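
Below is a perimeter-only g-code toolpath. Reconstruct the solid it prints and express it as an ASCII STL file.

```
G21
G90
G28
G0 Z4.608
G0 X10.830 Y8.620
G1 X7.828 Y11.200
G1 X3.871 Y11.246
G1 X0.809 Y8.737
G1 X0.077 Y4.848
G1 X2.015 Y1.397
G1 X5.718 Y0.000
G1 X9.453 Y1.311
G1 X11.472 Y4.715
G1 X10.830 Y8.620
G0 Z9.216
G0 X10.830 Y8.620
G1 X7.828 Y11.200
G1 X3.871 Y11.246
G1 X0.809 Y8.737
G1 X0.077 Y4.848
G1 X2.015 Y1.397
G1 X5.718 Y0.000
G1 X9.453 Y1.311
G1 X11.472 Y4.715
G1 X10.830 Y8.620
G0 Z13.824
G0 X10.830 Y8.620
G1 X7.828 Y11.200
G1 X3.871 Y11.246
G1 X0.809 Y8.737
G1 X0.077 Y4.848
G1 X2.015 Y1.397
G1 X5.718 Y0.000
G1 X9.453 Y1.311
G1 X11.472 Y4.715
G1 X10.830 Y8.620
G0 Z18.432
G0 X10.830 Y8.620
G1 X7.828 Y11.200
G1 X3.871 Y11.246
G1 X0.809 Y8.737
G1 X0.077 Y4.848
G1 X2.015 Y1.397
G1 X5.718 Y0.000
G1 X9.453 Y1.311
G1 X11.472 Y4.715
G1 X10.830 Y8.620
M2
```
solid part
  facet normal 0.0000 0.0000 -1.0000
    outer loop
      vertex 3.871 11.246 0.000
      vertex 7.828 11.200 0.000
      vertex 10.830 8.620 0.000
    endloop
  endfacet
  facet normal 0.0000 0.0000 -1.0000
    outer loop
      vertex 0.809 8.737 0.000
      vertex 3.871 11.246 0.000
      vertex 10.830 8.620 0.000
    endloop
  endfacet
  facet normal 0.0000 0.0000 -1.0000
    outer loop
      vertex 0.077 4.848 0.000
      vertex 0.809 8.737 0.000
      vertex 10.830 8.620 0.000
    endloop
  endfacet
  facet normal 0.0000 0.0000 -1.0000
    outer loop
      vertex 2.015 1.397 0.000
      vertex 0.077 4.848 0.000
      vertex 10.830 8.620 0.000
    endloop
  endfacet
  facet normal 0.0000 0.0000 -1.0000
    outer loop
      vertex 5.718 0.000 0.000
      vertex 2.015 1.397 0.000
      vertex 10.830 8.620 0.000
    endloop
  endfacet
  facet normal 0.0000 0.0000 -1.0000
    outer loop
      vertex 9.453 1.311 0.000
      vertex 5.718 0.000 0.000
      vertex 10.830 8.620 0.000
    endloop
  endfacet
  facet normal 0.0000 0.0000 -1.0000
    outer loop
      vertex 11.472 4.715 0.000
      vertex 9.453 1.311 0.000
      vertex 10.830 8.620 0.000
    endloop
  endfacet
  facet normal 0.0000 0.0000 1.0000
    outer loop
      vertex 10.830 8.620 18.432
      vertex 7.828 11.200 18.432
      vertex 3.871 11.246 18.432
    endloop
  endfacet
  facet normal 0.0000 0.0000 1.0000
    outer loop
      vertex 10.830 8.620 18.432
      vertex 3.871 11.246 18.432
      vertex 0.809 8.737 18.432
    endloop
  endfacet
  facet normal 0.0000 0.0000 1.0000
    outer loop
      vertex 10.830 8.620 18.432
      vertex 0.809 8.737 18.432
      vertex 0.077 4.848 18.432
    endloop
  endfacet
  facet normal 0.0000 0.0000 1.0000
    outer loop
      vertex 10.830 8.620 18.432
      vertex 0.077 4.848 18.432
      vertex 2.015 1.397 18.432
    endloop
  endfacet
  facet normal 0.0000 0.0000 1.0000
    outer loop
      vertex 10.830 8.620 18.432
      vertex 2.015 1.397 18.432
      vertex 5.718 0.000 18.432
    endloop
  endfacet
  facet normal 0.0000 0.0000 1.0000
    outer loop
      vertex 10.830 8.620 18.432
      vertex 5.718 0.000 18.432
      vertex 9.453 1.311 18.432
    endloop
  endfacet
  facet normal 0.0000 0.0000 1.0000
    outer loop
      vertex 10.830 8.620 18.432
      vertex 9.453 1.311 18.432
      vertex 11.472 4.715 18.432
    endloop
  endfacet
  facet normal 0.6518 0.7584 0.0000
    outer loop
      vertex 10.830 8.620 0.000
      vertex 7.828 11.200 0.000
      vertex 7.828 11.200 18.432
    endloop
  endfacet
  facet normal 0.6518 0.7584 0.0000
    outer loop
      vertex 10.830 8.620 0.000
      vertex 7.828 11.200 18.432
      vertex 10.830 8.620 18.432
    endloop
  endfacet
  facet normal 0.0116 0.9999 0.0000
    outer loop
      vertex 7.828 11.200 0.000
      vertex 3.871 11.246 0.000
      vertex 3.871 11.246 18.432
    endloop
  endfacet
  facet normal 0.0116 0.9999 0.0000
    outer loop
      vertex 7.828 11.200 0.000
      vertex 3.871 11.246 18.432
      vertex 7.828 11.200 18.432
    endloop
  endfacet
  facet normal -0.6338 0.7735 0.0000
    outer loop
      vertex 3.871 11.246 0.000
      vertex 0.809 8.737 0.000
      vertex 0.809 8.737 18.432
    endloop
  endfacet
  facet normal -0.6338 0.7735 0.0000
    outer loop
      vertex 3.871 11.246 0.000
      vertex 0.809 8.737 18.432
      vertex 3.871 11.246 18.432
    endloop
  endfacet
  facet normal -0.9827 0.1850 0.0000
    outer loop
      vertex 0.809 8.737 0.000
      vertex 0.077 4.848 0.000
      vertex 0.077 4.848 18.432
    endloop
  endfacet
  facet normal -0.9827 0.1850 0.0000
    outer loop
      vertex 0.809 8.737 0.000
      vertex 0.077 4.848 18.432
      vertex 0.809 8.737 18.432
    endloop
  endfacet
  facet normal -0.8719 -0.4896 0.0000
    outer loop
      vertex 0.077 4.848 0.000
      vertex 2.015 1.397 0.000
      vertex 2.015 1.397 18.432
    endloop
  endfacet
  facet normal -0.8719 -0.4896 0.0000
    outer loop
      vertex 0.077 4.848 0.000
      vertex 2.015 1.397 18.432
      vertex 0.077 4.848 18.432
    endloop
  endfacet
  facet normal -0.3530 -0.9356 0.0000
    outer loop
      vertex 2.015 1.397 0.000
      vertex 5.718 0.000 0.000
      vertex 5.718 0.000 18.432
    endloop
  endfacet
  facet normal -0.3530 -0.9356 0.0000
    outer loop
      vertex 2.015 1.397 0.000
      vertex 5.718 0.000 18.432
      vertex 2.015 1.397 18.432
    endloop
  endfacet
  facet normal 0.3312 -0.9436 0.0000
    outer loop
      vertex 5.718 0.000 0.000
      vertex 9.453 1.311 0.000
      vertex 9.453 1.311 18.432
    endloop
  endfacet
  facet normal 0.3312 -0.9436 0.0000
    outer loop
      vertex 5.718 0.000 0.000
      vertex 9.453 1.311 18.432
      vertex 5.718 0.000 18.432
    endloop
  endfacet
  facet normal 0.8601 -0.5101 0.0000
    outer loop
      vertex 9.453 1.311 0.000
      vertex 11.472 4.715 0.000
      vertex 11.472 4.715 18.432
    endloop
  endfacet
  facet normal 0.8601 -0.5101 0.0000
    outer loop
      vertex 9.453 1.311 0.000
      vertex 11.472 4.715 18.432
      vertex 9.453 1.311 18.432
    endloop
  endfacet
  facet normal 0.9868 0.1622 0.0000
    outer loop
      vertex 11.472 4.715 0.000
      vertex 10.830 8.620 0.000
      vertex 10.830 8.620 18.432
    endloop
  endfacet
  facet normal 0.9868 0.1622 0.0000
    outer loop
      vertex 11.472 4.715 0.000
      vertex 10.830 8.620 18.432
      vertex 11.472 4.715 18.432
    endloop
  endfacet
endsolid part

The G0 Z moves step by Δz≈4.608 mm. Every layer's G1 loop is the same polygon, so the solid is a straight extrusion of it from z=0 to z≈18.4. Closing with flat bottom and top caps and triangulating gives 32 facets — a regular 9-sided prism (a cylinder approximated with 9 flat sides), circumscribed radius ≈ 5.79 mm, height ≈ 18.4 mm.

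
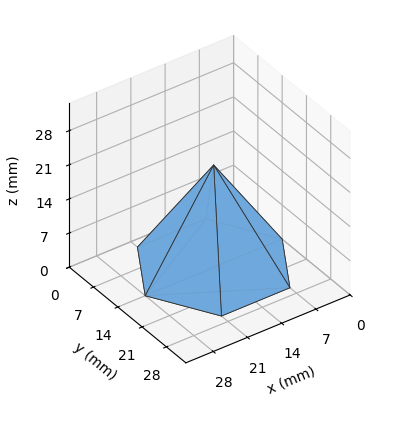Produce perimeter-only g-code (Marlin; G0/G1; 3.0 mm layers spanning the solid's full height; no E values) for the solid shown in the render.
Reading the render: the shape is a regular 6-sided pyramid, base circumscribed radius ≈ 14 mm, apex at z ≈ 21 mm (dimensions read to the nearest mm from the axis ticks). For the g-code, the solid's height is divided into equal slices at the stated Δz and each level perimeter traced with G1 moves after a G0 lift.

; perimeter-only toolpath
G21 ; units = mm
G90 ; absolute positioning
G28 ; home
; layer 1
G0 Z3.0
G0 X26.0 Y14.0
G1 X20.0 Y24.4
G1 X8.0 Y24.4
G1 X2.0 Y14.0
G1 X8.0 Y3.6
G1 X20.0 Y3.6
G1 X26.0 Y14.0
; layer 2
G0 Z6.0
G0 X24.0 Y14.0
G1 X19.0 Y22.6
G1 X9.0 Y22.6
G1 X4.0 Y14.0
G1 X9.0 Y5.4
G1 X19.0 Y5.4
G1 X24.0 Y14.0
; layer 3
G0 Z9.0
G0 X22.0 Y14.0
G1 X18.0 Y20.9
G1 X10.0 Y20.9
G1 X6.0 Y14.0
G1 X10.0 Y7.1
G1 X18.0 Y7.1
G1 X22.0 Y14.0
; layer 4
G0 Z12.0
G0 X20.0 Y14.0
G1 X17.0 Y19.2
G1 X11.0 Y19.2
G1 X8.0 Y14.0
G1 X11.0 Y8.8
G1 X17.0 Y8.8
G1 X20.0 Y14.0
; layer 5
G0 Z15.0
G0 X18.0 Y14.0
G1 X16.0 Y17.5
G1 X12.0 Y17.5
G1 X10.0 Y14.0
G1 X12.0 Y10.5
G1 X16.0 Y10.5
G1 X18.0 Y14.0
; layer 6
G0 Z18.0
G0 X16.0 Y14.0
G1 X15.0 Y15.7
G1 X13.0 Y15.7
G1 X12.0 Y14.0
G1 X13.0 Y12.3
G1 X15.0 Y12.3
G1 X16.0 Y14.0
M2 ; end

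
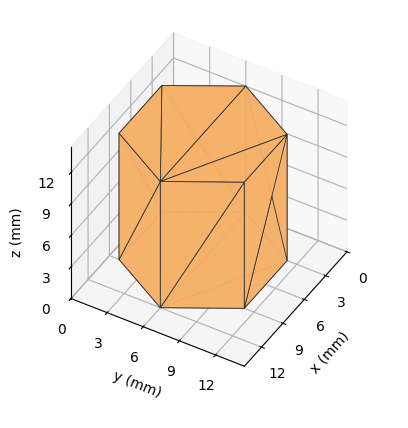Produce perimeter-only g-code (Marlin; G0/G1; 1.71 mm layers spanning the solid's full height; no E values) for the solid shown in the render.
Reading the render: the shape is a regular 6-sided prism (a cylinder approximated with 6 flat sides), circumscribed radius ≈ 6 mm, height ≈ 12 mm (dimensions read to the nearest mm from the axis ticks). For the g-code, the solid's height is divided into equal slices at the stated Δz and each level perimeter traced with G1 moves after a G0 lift.

; perimeter-only toolpath
G21 ; units = mm
G90 ; absolute positioning
G28 ; home
; layer 1
G0 Z1.71
G0 X12.00 Y6.00
G1 X9.00 Y11.20
G1 X3.00 Y11.20
G1 X0.00 Y6.00
G1 X3.00 Y0.80
G1 X9.00 Y0.80
G1 X12.00 Y6.00
; layer 2
G0 Z3.43
G0 X12.00 Y6.00
G1 X9.00 Y11.20
G1 X3.00 Y11.20
G1 X0.00 Y6.00
G1 X3.00 Y0.80
G1 X9.00 Y0.80
G1 X12.00 Y6.00
; layer 3
G0 Z5.14
G0 X12.00 Y6.00
G1 X9.00 Y11.20
G1 X3.00 Y11.20
G1 X0.00 Y6.00
G1 X3.00 Y0.80
G1 X9.00 Y0.80
G1 X12.00 Y6.00
; layer 4
G0 Z6.86
G0 X12.00 Y6.00
G1 X9.00 Y11.20
G1 X3.00 Y11.20
G1 X0.00 Y6.00
G1 X3.00 Y0.80
G1 X9.00 Y0.80
G1 X12.00 Y6.00
; layer 5
G0 Z8.57
G0 X12.00 Y6.00
G1 X9.00 Y11.20
G1 X3.00 Y11.20
G1 X0.00 Y6.00
G1 X3.00 Y0.80
G1 X9.00 Y0.80
G1 X12.00 Y6.00
; layer 6
G0 Z10.29
G0 X12.00 Y6.00
G1 X9.00 Y11.20
G1 X3.00 Y11.20
G1 X0.00 Y6.00
G1 X3.00 Y0.80
G1 X9.00 Y0.80
G1 X12.00 Y6.00
; layer 7
G0 Z12.00
G0 X12.00 Y6.00
G1 X9.00 Y11.20
G1 X3.00 Y11.20
G1 X0.00 Y6.00
G1 X3.00 Y0.80
G1 X9.00 Y0.80
G1 X12.00 Y6.00
M2 ; end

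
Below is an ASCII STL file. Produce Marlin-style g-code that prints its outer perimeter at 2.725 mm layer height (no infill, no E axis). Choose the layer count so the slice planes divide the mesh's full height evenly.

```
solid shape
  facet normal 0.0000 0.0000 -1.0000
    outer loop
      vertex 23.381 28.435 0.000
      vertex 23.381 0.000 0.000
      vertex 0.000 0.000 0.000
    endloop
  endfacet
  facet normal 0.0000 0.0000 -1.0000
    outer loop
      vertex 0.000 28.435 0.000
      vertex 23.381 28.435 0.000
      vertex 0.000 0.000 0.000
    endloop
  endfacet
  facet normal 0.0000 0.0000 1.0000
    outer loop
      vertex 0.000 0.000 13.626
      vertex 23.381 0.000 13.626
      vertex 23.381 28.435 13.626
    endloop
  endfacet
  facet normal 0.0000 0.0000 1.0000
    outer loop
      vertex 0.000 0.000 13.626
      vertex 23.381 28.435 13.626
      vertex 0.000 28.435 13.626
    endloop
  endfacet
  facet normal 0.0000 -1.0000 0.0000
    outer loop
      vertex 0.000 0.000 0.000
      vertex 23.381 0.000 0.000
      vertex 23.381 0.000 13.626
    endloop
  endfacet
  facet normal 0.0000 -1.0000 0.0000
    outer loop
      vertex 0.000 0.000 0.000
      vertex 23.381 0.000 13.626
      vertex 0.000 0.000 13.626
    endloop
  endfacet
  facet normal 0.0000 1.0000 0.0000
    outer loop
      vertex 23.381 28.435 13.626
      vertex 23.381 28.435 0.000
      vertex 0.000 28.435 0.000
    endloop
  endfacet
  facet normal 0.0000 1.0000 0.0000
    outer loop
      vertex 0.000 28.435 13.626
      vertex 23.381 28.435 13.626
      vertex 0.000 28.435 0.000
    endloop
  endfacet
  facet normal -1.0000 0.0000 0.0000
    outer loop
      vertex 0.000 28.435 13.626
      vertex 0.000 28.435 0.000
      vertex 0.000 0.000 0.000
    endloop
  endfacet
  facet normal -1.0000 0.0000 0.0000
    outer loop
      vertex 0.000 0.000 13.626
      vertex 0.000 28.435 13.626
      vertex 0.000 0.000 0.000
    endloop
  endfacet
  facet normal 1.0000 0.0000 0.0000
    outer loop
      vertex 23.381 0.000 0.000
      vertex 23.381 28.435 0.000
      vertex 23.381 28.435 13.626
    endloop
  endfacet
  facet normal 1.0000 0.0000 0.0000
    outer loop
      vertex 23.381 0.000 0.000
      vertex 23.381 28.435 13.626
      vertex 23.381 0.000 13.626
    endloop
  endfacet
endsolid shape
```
; perimeter-only toolpath
G21 ; units = mm
G90 ; absolute positioning
G28 ; home
; layer 1
G0 Z2.725
G0 X0.000 Y0.000
G1 X23.381 Y0.000
G1 X23.381 Y28.435
G1 X0.000 Y28.435
G1 X0.000 Y0.000
; layer 2
G0 Z5.450
G0 X0.000 Y0.000
G1 X23.381 Y0.000
G1 X23.381 Y28.435
G1 X0.000 Y28.435
G1 X0.000 Y0.000
; layer 3
G0 Z8.176
G0 X0.000 Y0.000
G1 X23.381 Y0.000
G1 X23.381 Y28.435
G1 X0.000 Y28.435
G1 X0.000 Y0.000
; layer 4
G0 Z10.901
G0 X0.000 Y0.000
G1 X23.381 Y0.000
G1 X23.381 Y28.435
G1 X0.000 Y28.435
G1 X0.000 Y0.000
; layer 5
G0 Z13.626
G0 X0.000 Y0.000
G1 X23.381 Y0.000
G1 X23.381 Y28.435
G1 X0.000 Y28.435
G1 X0.000 Y0.000
M2 ; end

The solid is a rectangular box, roughly 23.4 × 28.4 mm footprint and 13.6 mm tall. Slicing at Δz = 2.725 mm — 5 equal slices spanning the solid's height, so layer i sits at z = i·h/5 — gives 5 non-empty perimeters. Each is a 4-segment closed polygon; G0 lifts to the layer z and rapids to the start vertex, then G1 traces the edges.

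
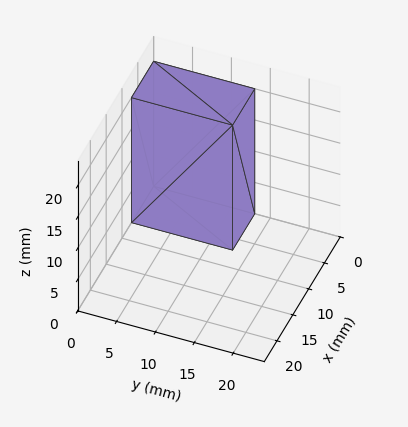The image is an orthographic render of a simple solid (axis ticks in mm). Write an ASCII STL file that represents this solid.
Reading the render: the shape is a rectangular box, roughly 7 × 13 mm footprint and 20 mm tall (dimensions read to the nearest mm from the axis ticks). For the STL, each face is triangulated and given an outward normal.

solid part
  facet normal 0.0000 0.0000 -1.0000
    outer loop
      vertex 7.00 13.00 0.00
      vertex 7.00 0.00 0.00
      vertex 0.00 0.00 0.00
    endloop
  endfacet
  facet normal 0.0000 0.0000 -1.0000
    outer loop
      vertex 0.00 13.00 0.00
      vertex 7.00 13.00 0.00
      vertex 0.00 0.00 0.00
    endloop
  endfacet
  facet normal 0.0000 0.0000 1.0000
    outer loop
      vertex 0.00 0.00 20.00
      vertex 7.00 0.00 20.00
      vertex 7.00 13.00 20.00
    endloop
  endfacet
  facet normal 0.0000 0.0000 1.0000
    outer loop
      vertex 0.00 0.00 20.00
      vertex 7.00 13.00 20.00
      vertex 0.00 13.00 20.00
    endloop
  endfacet
  facet normal 0.0000 -1.0000 0.0000
    outer loop
      vertex 0.00 0.00 0.00
      vertex 7.00 0.00 0.00
      vertex 7.00 0.00 20.00
    endloop
  endfacet
  facet normal 0.0000 -1.0000 0.0000
    outer loop
      vertex 0.00 0.00 0.00
      vertex 7.00 0.00 20.00
      vertex 0.00 0.00 20.00
    endloop
  endfacet
  facet normal 0.0000 1.0000 0.0000
    outer loop
      vertex 7.00 13.00 20.00
      vertex 7.00 13.00 0.00
      vertex 0.00 13.00 0.00
    endloop
  endfacet
  facet normal 0.0000 1.0000 0.0000
    outer loop
      vertex 0.00 13.00 20.00
      vertex 7.00 13.00 20.00
      vertex 0.00 13.00 0.00
    endloop
  endfacet
  facet normal -1.0000 0.0000 0.0000
    outer loop
      vertex 0.00 13.00 20.00
      vertex 0.00 13.00 0.00
      vertex 0.00 0.00 0.00
    endloop
  endfacet
  facet normal -1.0000 0.0000 0.0000
    outer loop
      vertex 0.00 0.00 20.00
      vertex 0.00 13.00 20.00
      vertex 0.00 0.00 0.00
    endloop
  endfacet
  facet normal 1.0000 0.0000 0.0000
    outer loop
      vertex 7.00 0.00 0.00
      vertex 7.00 13.00 0.00
      vertex 7.00 13.00 20.00
    endloop
  endfacet
  facet normal 1.0000 0.0000 0.0000
    outer loop
      vertex 7.00 0.00 0.00
      vertex 7.00 13.00 20.00
      vertex 7.00 0.00 20.00
    endloop
  endfacet
endsolid part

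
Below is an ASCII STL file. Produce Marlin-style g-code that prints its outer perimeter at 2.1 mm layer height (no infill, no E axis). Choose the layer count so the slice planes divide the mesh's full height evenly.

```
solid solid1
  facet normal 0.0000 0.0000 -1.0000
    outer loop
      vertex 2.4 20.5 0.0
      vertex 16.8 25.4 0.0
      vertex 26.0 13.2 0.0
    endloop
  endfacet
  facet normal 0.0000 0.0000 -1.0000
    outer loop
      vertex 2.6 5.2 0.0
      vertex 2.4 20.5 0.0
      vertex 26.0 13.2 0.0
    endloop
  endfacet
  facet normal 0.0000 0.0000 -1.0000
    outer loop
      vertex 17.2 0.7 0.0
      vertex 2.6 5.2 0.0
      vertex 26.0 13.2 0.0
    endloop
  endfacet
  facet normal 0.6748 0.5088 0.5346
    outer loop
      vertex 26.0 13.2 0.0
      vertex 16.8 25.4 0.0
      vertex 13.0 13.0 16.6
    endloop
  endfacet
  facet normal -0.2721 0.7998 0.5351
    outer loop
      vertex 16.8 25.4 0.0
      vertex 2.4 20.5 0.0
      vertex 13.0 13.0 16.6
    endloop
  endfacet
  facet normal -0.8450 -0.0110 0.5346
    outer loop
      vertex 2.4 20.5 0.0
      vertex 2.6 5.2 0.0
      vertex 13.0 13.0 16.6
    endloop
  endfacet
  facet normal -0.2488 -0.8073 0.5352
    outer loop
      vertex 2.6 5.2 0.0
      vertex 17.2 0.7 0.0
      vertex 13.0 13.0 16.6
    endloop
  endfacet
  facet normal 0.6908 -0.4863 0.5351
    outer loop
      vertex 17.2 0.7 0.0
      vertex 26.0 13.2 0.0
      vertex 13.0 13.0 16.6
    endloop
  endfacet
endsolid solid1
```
; perimeter-only toolpath
G21 ; units = mm
G90 ; absolute positioning
G28 ; home
; layer 1
G0 Z2.1
G0 X24.4 Y13.2
G1 X16.3 Y23.8
G1 X3.7 Y19.6
G1 X3.9 Y6.2
G1 X16.7 Y2.2
G1 X24.4 Y13.2
; layer 2
G0 Z4.2
G0 X22.8 Y13.1
G1 X15.9 Y22.3
G1 X5.0 Y18.6
G1 X5.2 Y7.2
G1 X16.1 Y3.8
G1 X22.8 Y13.1
; layer 3
G0 Z6.2
G0 X21.1 Y13.1
G1 X15.4 Y20.8
G1 X6.4 Y17.7
G1 X6.5 Y8.1
G1 X15.6 Y5.3
G1 X21.1 Y13.1
; layer 4
G0 Z8.3
G0 X19.5 Y13.1
G1 X14.9 Y19.2
G1 X7.7 Y16.8
G1 X7.8 Y9.1
G1 X15.1 Y6.8
G1 X19.5 Y13.1
; layer 5
G0 Z10.4
G0 X17.9 Y13.1
G1 X14.4 Y17.6
G1 X9.0 Y15.8
G1 X9.1 Y10.1
G1 X14.6 Y8.4
G1 X17.9 Y13.1
; layer 6
G0 Z12.5
G0 X16.2 Y13.1
G1 X13.9 Y16.1
G1 X10.3 Y14.9
G1 X10.4 Y11.1
G1 X14.1 Y9.9
G1 X16.2 Y13.1
; layer 7
G0 Z14.5
G0 X14.6 Y13.0
G1 X13.5 Y14.6
G1 X11.7 Y13.9
G1 X11.7 Y12.0
G1 X13.5 Y11.5
G1 X14.6 Y13.0
M2 ; end

The solid is a regular 5-sided pyramid, base circumscribed radius ≈ 13 mm, apex at z ≈ 16.6 mm. Slicing at Δz = 2.1 mm — 8 equal slices spanning the solid's height, so layer i sits at z = i·h/8 — gives 7 non-empty perimeters. Each is a 5-segment closed polygon; G0 lifts to the layer z and rapids to the start vertex, then G1 traces the edges. The cross-section shrinks linearly with z (the slice at the apex is degenerate and omitted).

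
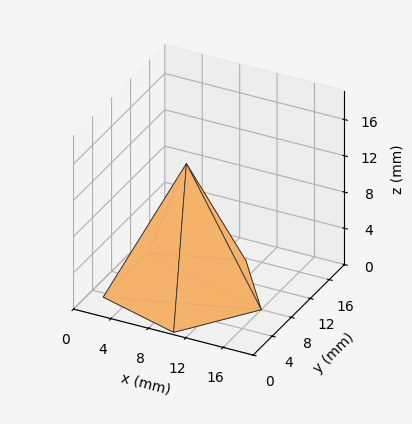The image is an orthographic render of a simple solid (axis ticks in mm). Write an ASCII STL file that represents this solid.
Reading the render: the shape is a regular 5-sided pyramid, base circumscribed radius ≈ 8 mm, apex at z ≈ 14 mm (dimensions read to the nearest mm from the axis ticks). For the STL, each face is triangulated and given an outward normal.

solid part
  facet normal 0.0000 0.0000 -1.0000
    outer loop
      vertex 1.5 12.7 0.0
      vertex 10.5 15.6 0.0
      vertex 16.0 8.0 0.0
    endloop
  endfacet
  facet normal 0.0000 0.0000 -1.0000
    outer loop
      vertex 1.5 3.3 0.0
      vertex 1.5 12.7 0.0
      vertex 16.0 8.0 0.0
    endloop
  endfacet
  facet normal 0.0000 0.0000 -1.0000
    outer loop
      vertex 10.5 0.4 0.0
      vertex 1.5 3.3 0.0
      vertex 16.0 8.0 0.0
    endloop
  endfacet
  facet normal 0.7352 0.5320 0.4201
    outer loop
      vertex 16.0 8.0 0.0
      vertex 10.5 15.6 0.0
      vertex 8.0 8.0 14.0
    endloop
  endfacet
  facet normal -0.2784 0.8641 0.4194
    outer loop
      vertex 10.5 15.6 0.0
      vertex 1.5 12.7 0.0
      vertex 8.0 8.0 14.0
    endloop
  endfacet
  facet normal -0.9070 0.0000 0.4211
    outer loop
      vertex 1.5 12.7 0.0
      vertex 1.5 3.3 0.0
      vertex 8.0 8.0 14.0
    endloop
  endfacet
  facet normal -0.2784 -0.8641 0.4194
    outer loop
      vertex 1.5 3.3 0.0
      vertex 10.5 0.4 0.0
      vertex 8.0 8.0 14.0
    endloop
  endfacet
  facet normal 0.7352 -0.5320 0.4201
    outer loop
      vertex 10.5 0.4 0.0
      vertex 16.0 8.0 0.0
      vertex 8.0 8.0 14.0
    endloop
  endfacet
endsolid part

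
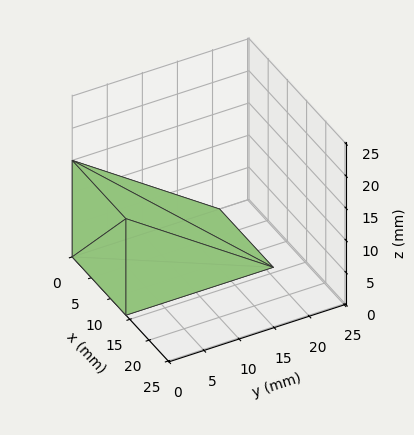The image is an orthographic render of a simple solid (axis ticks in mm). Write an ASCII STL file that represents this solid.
Reading the render: the shape is a wedge (ramp): 14 × 21 mm base, rising to 15 mm along the y=0 edge and sloping linearly to z=0 at y=21 (dimensions read to the nearest mm from the axis ticks). For the STL, each face is triangulated and given an outward normal.

solid part
  facet normal 0.0000 0.0000 -1.0000
    outer loop
      vertex 14.000 21.000 0.000
      vertex 14.000 0.000 0.000
      vertex 0.000 0.000 0.000
    endloop
  endfacet
  facet normal 0.0000 0.0000 -1.0000
    outer loop
      vertex 0.000 21.000 0.000
      vertex 14.000 21.000 0.000
      vertex 0.000 0.000 0.000
    endloop
  endfacet
  facet normal 0.0000 -1.0000 0.0000
    outer loop
      vertex 0.000 0.000 0.000
      vertex 14.000 0.000 0.000
      vertex 14.000 0.000 15.000
    endloop
  endfacet
  facet normal 0.0000 -1.0000 0.0000
    outer loop
      vertex 0.000 0.000 0.000
      vertex 14.000 0.000 15.000
      vertex 0.000 0.000 15.000
    endloop
  endfacet
  facet normal 0.0000 0.5812 0.8137
    outer loop
      vertex 0.000 0.000 15.000
      vertex 14.000 0.000 15.000
      vertex 14.000 21.000 0.000
    endloop
  endfacet
  facet normal 0.0000 0.5812 0.8137
    outer loop
      vertex 0.000 0.000 15.000
      vertex 14.000 21.000 0.000
      vertex 0.000 21.000 0.000
    endloop
  endfacet
  facet normal -1.0000 0.0000 0.0000
    outer loop
      vertex 0.000 0.000 15.000
      vertex 0.000 21.000 0.000
      vertex 0.000 0.000 0.000
    endloop
  endfacet
  facet normal 1.0000 0.0000 0.0000
    outer loop
      vertex 14.000 0.000 0.000
      vertex 14.000 21.000 0.000
      vertex 14.000 0.000 15.000
    endloop
  endfacet
endsolid part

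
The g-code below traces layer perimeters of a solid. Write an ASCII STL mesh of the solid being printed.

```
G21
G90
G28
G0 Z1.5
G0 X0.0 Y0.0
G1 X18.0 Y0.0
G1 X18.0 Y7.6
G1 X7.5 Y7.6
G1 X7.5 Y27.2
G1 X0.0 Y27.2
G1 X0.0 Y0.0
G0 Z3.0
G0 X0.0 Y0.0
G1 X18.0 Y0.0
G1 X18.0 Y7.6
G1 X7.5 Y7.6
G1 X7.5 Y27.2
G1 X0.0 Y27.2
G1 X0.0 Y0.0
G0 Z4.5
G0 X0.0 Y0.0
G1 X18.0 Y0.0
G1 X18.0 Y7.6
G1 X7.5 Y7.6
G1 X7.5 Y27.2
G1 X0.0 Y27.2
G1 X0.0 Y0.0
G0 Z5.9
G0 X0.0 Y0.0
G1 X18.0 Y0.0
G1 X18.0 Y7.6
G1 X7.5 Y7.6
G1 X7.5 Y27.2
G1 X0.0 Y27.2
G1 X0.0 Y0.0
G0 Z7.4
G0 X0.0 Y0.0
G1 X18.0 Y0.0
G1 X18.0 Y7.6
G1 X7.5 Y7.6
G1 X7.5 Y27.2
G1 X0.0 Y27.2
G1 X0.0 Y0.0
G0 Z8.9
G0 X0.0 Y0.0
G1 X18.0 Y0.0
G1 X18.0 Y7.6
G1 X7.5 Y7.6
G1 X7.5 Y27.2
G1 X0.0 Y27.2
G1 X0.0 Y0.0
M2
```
solid part
  facet normal 0.0000 0.0000 -1.0000
    outer loop
      vertex 18.0 7.6 0.0
      vertex 18.0 0.0 0.0
      vertex 0.0 0.0 0.0
    endloop
  endfacet
  facet normal 0.0000 0.0000 -1.0000
    outer loop
      vertex 7.5 7.6 0.0
      vertex 18.0 7.6 0.0
      vertex 0.0 0.0 0.0
    endloop
  endfacet
  facet normal 0.0000 0.0000 -1.0000
    outer loop
      vertex 7.5 27.2 0.0
      vertex 7.5 7.6 0.0
      vertex 0.0 0.0 0.0
    endloop
  endfacet
  facet normal 0.0000 0.0000 -1.0000
    outer loop
      vertex 0.0 27.2 0.0
      vertex 7.5 27.2 0.0
      vertex 0.0 0.0 0.0
    endloop
  endfacet
  facet normal 0.0000 0.0000 1.0000
    outer loop
      vertex 0.0 0.0 8.9
      vertex 18.0 0.0 8.9
      vertex 18.0 7.6 8.9
    endloop
  endfacet
  facet normal 0.0000 0.0000 1.0000
    outer loop
      vertex 0.0 0.0 8.9
      vertex 18.0 7.6 8.9
      vertex 7.5 7.6 8.9
    endloop
  endfacet
  facet normal 0.0000 0.0000 1.0000
    outer loop
      vertex 0.0 0.0 8.9
      vertex 7.5 7.6 8.9
      vertex 7.5 27.2 8.9
    endloop
  endfacet
  facet normal 0.0000 0.0000 1.0000
    outer loop
      vertex 0.0 0.0 8.9
      vertex 7.5 27.2 8.9
      vertex 0.0 27.2 8.9
    endloop
  endfacet
  facet normal 0.0000 -1.0000 0.0000
    outer loop
      vertex 0.0 0.0 0.0
      vertex 18.0 0.0 0.0
      vertex 18.0 0.0 8.9
    endloop
  endfacet
  facet normal 0.0000 -1.0000 0.0000
    outer loop
      vertex 0.0 0.0 0.0
      vertex 18.0 0.0 8.9
      vertex 0.0 0.0 8.9
    endloop
  endfacet
  facet normal 1.0000 0.0000 0.0000
    outer loop
      vertex 18.0 0.0 0.0
      vertex 18.0 7.6 0.0
      vertex 18.0 7.6 8.9
    endloop
  endfacet
  facet normal 1.0000 0.0000 0.0000
    outer loop
      vertex 18.0 0.0 0.0
      vertex 18.0 7.6 8.9
      vertex 18.0 0.0 8.9
    endloop
  endfacet
  facet normal 0.0000 1.0000 0.0000
    outer loop
      vertex 18.0 7.6 0.0
      vertex 7.5 7.6 0.0
      vertex 7.5 7.6 8.9
    endloop
  endfacet
  facet normal 0.0000 1.0000 0.0000
    outer loop
      vertex 18.0 7.6 0.0
      vertex 7.5 7.6 8.9
      vertex 18.0 7.6 8.9
    endloop
  endfacet
  facet normal 1.0000 0.0000 0.0000
    outer loop
      vertex 7.5 7.6 0.0
      vertex 7.5 27.2 0.0
      vertex 7.5 27.2 8.9
    endloop
  endfacet
  facet normal 1.0000 0.0000 0.0000
    outer loop
      vertex 7.5 7.6 0.0
      vertex 7.5 27.2 8.9
      vertex 7.5 7.6 8.9
    endloop
  endfacet
  facet normal 0.0000 1.0000 0.0000
    outer loop
      vertex 7.5 27.2 0.0
      vertex 0.0 27.2 0.0
      vertex 0.0 27.2 8.9
    endloop
  endfacet
  facet normal 0.0000 1.0000 0.0000
    outer loop
      vertex 7.5 27.2 0.0
      vertex 0.0 27.2 8.9
      vertex 7.5 27.2 8.9
    endloop
  endfacet
  facet normal -1.0000 0.0000 0.0000
    outer loop
      vertex 0.0 27.2 0.0
      vertex 0.0 0.0 0.0
      vertex 0.0 0.0 8.9
    endloop
  endfacet
  facet normal -1.0000 0.0000 0.0000
    outer loop
      vertex 0.0 27.2 0.0
      vertex 0.0 0.0 8.9
      vertex 0.0 27.2 8.9
    endloop
  endfacet
endsolid part

The G0 Z moves step by Δz≈1.5 mm. Every layer's G1 loop is the same polygon, so the solid is a straight extrusion of it from z=0 to z≈8.9. Closing with flat bottom and top caps and triangulating gives 20 facets — an L-shaped prism: outer 18 × 27.2 mm, arm thicknesses ≈ 7.6 mm (horizontal) and 7.5 mm (vertical), extruded 8.9 mm in z.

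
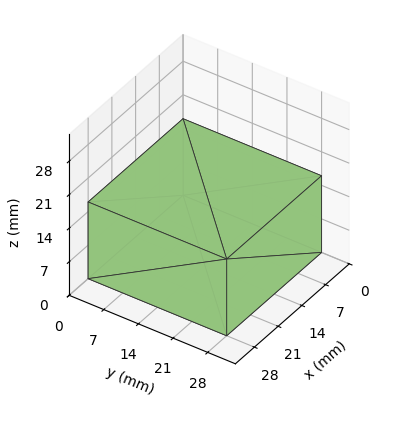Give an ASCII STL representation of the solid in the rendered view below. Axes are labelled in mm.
Reading the render: the shape is a rectangular box, roughly 28 × 28 mm footprint and 16 mm tall (dimensions read to the nearest mm from the axis ticks). For the STL, each face is triangulated and given an outward normal.

solid part
  facet normal 0.0000 0.0000 -1.0000
    outer loop
      vertex 28.00 28.00 0.00
      vertex 28.00 0.00 0.00
      vertex 0.00 0.00 0.00
    endloop
  endfacet
  facet normal 0.0000 0.0000 -1.0000
    outer loop
      vertex 0.00 28.00 0.00
      vertex 28.00 28.00 0.00
      vertex 0.00 0.00 0.00
    endloop
  endfacet
  facet normal 0.0000 0.0000 1.0000
    outer loop
      vertex 0.00 0.00 16.00
      vertex 28.00 0.00 16.00
      vertex 28.00 28.00 16.00
    endloop
  endfacet
  facet normal 0.0000 0.0000 1.0000
    outer loop
      vertex 0.00 0.00 16.00
      vertex 28.00 28.00 16.00
      vertex 0.00 28.00 16.00
    endloop
  endfacet
  facet normal 0.0000 -1.0000 0.0000
    outer loop
      vertex 0.00 0.00 0.00
      vertex 28.00 0.00 0.00
      vertex 28.00 0.00 16.00
    endloop
  endfacet
  facet normal 0.0000 -1.0000 0.0000
    outer loop
      vertex 0.00 0.00 0.00
      vertex 28.00 0.00 16.00
      vertex 0.00 0.00 16.00
    endloop
  endfacet
  facet normal 0.0000 1.0000 0.0000
    outer loop
      vertex 28.00 28.00 16.00
      vertex 28.00 28.00 0.00
      vertex 0.00 28.00 0.00
    endloop
  endfacet
  facet normal 0.0000 1.0000 0.0000
    outer loop
      vertex 0.00 28.00 16.00
      vertex 28.00 28.00 16.00
      vertex 0.00 28.00 0.00
    endloop
  endfacet
  facet normal -1.0000 0.0000 0.0000
    outer loop
      vertex 0.00 28.00 16.00
      vertex 0.00 28.00 0.00
      vertex 0.00 0.00 0.00
    endloop
  endfacet
  facet normal -1.0000 0.0000 0.0000
    outer loop
      vertex 0.00 0.00 16.00
      vertex 0.00 28.00 16.00
      vertex 0.00 0.00 0.00
    endloop
  endfacet
  facet normal 1.0000 0.0000 0.0000
    outer loop
      vertex 28.00 0.00 0.00
      vertex 28.00 28.00 0.00
      vertex 28.00 28.00 16.00
    endloop
  endfacet
  facet normal 1.0000 0.0000 0.0000
    outer loop
      vertex 28.00 0.00 0.00
      vertex 28.00 28.00 16.00
      vertex 28.00 0.00 16.00
    endloop
  endfacet
endsolid part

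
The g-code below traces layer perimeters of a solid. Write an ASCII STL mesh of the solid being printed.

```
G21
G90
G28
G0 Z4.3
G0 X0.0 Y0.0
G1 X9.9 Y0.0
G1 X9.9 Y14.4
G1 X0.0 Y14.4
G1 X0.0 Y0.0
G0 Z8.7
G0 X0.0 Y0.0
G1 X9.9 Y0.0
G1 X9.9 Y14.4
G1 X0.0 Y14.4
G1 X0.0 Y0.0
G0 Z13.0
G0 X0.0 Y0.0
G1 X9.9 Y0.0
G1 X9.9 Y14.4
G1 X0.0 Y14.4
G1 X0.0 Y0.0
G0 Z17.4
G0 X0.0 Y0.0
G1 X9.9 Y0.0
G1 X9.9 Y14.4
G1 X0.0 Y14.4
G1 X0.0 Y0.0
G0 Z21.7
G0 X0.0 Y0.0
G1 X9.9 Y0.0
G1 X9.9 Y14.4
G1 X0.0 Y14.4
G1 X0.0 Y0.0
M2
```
solid part
  facet normal 0.0000 0.0000 -1.0000
    outer loop
      vertex 9.9 14.4 0.0
      vertex 9.9 0.0 0.0
      vertex 0.0 0.0 0.0
    endloop
  endfacet
  facet normal 0.0000 0.0000 -1.0000
    outer loop
      vertex 0.0 14.4 0.0
      vertex 9.9 14.4 0.0
      vertex 0.0 0.0 0.0
    endloop
  endfacet
  facet normal 0.0000 0.0000 1.0000
    outer loop
      vertex 0.0 0.0 21.7
      vertex 9.9 0.0 21.7
      vertex 9.9 14.4 21.7
    endloop
  endfacet
  facet normal 0.0000 0.0000 1.0000
    outer loop
      vertex 0.0 0.0 21.7
      vertex 9.9 14.4 21.7
      vertex 0.0 14.4 21.7
    endloop
  endfacet
  facet normal 0.0000 -1.0000 0.0000
    outer loop
      vertex 0.0 0.0 0.0
      vertex 9.9 0.0 0.0
      vertex 9.9 0.0 21.7
    endloop
  endfacet
  facet normal 0.0000 -1.0000 0.0000
    outer loop
      vertex 0.0 0.0 0.0
      vertex 9.9 0.0 21.7
      vertex 0.0 0.0 21.7
    endloop
  endfacet
  facet normal 0.0000 1.0000 0.0000
    outer loop
      vertex 9.9 14.4 21.7
      vertex 9.9 14.4 0.0
      vertex 0.0 14.4 0.0
    endloop
  endfacet
  facet normal 0.0000 1.0000 0.0000
    outer loop
      vertex 0.0 14.4 21.7
      vertex 9.9 14.4 21.7
      vertex 0.0 14.4 0.0
    endloop
  endfacet
  facet normal -1.0000 0.0000 0.0000
    outer loop
      vertex 0.0 14.4 21.7
      vertex 0.0 14.4 0.0
      vertex 0.0 0.0 0.0
    endloop
  endfacet
  facet normal -1.0000 0.0000 0.0000
    outer loop
      vertex 0.0 0.0 21.7
      vertex 0.0 14.4 21.7
      vertex 0.0 0.0 0.0
    endloop
  endfacet
  facet normal 1.0000 0.0000 0.0000
    outer loop
      vertex 9.9 0.0 0.0
      vertex 9.9 14.4 0.0
      vertex 9.9 14.4 21.7
    endloop
  endfacet
  facet normal 1.0000 0.0000 0.0000
    outer loop
      vertex 9.9 0.0 0.0
      vertex 9.9 14.4 21.7
      vertex 9.9 0.0 21.7
    endloop
  endfacet
endsolid part

The G0 Z moves step by Δz≈4.3 mm. Every layer's G1 loop is the same polygon, so the solid is a straight extrusion of it from z=0 to z≈21.7. Closing with flat bottom and top caps and triangulating gives 12 facets — a rectangular box, roughly 9.9 × 14.4 mm footprint and 21.7 mm tall.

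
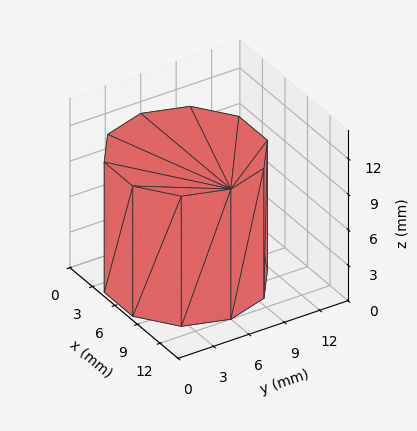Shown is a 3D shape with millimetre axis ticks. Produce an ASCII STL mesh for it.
Reading the render: the shape is a regular 10-sided prism (a cylinder approximated with 10 flat sides), circumscribed radius ≈ 6 mm, height ≈ 11 mm (dimensions read to the nearest mm from the axis ticks). For the STL, each face is triangulated and given an outward normal.

solid part
  facet normal 0.0000 0.0000 -1.0000
    outer loop
      vertex 7.9 11.7 0.0
      vertex 10.9 9.5 0.0
      vertex 12.0 6.0 0.0
    endloop
  endfacet
  facet normal 0.0000 0.0000 -1.0000
    outer loop
      vertex 4.1 11.7 0.0
      vertex 7.9 11.7 0.0
      vertex 12.0 6.0 0.0
    endloop
  endfacet
  facet normal 0.0000 0.0000 -1.0000
    outer loop
      vertex 1.1 9.5 0.0
      vertex 4.1 11.7 0.0
      vertex 12.0 6.0 0.0
    endloop
  endfacet
  facet normal 0.0000 0.0000 -1.0000
    outer loop
      vertex 0.0 6.0 0.0
      vertex 1.1 9.5 0.0
      vertex 12.0 6.0 0.0
    endloop
  endfacet
  facet normal 0.0000 0.0000 -1.0000
    outer loop
      vertex 1.1 2.5 0.0
      vertex 0.0 6.0 0.0
      vertex 12.0 6.0 0.0
    endloop
  endfacet
  facet normal 0.0000 0.0000 -1.0000
    outer loop
      vertex 4.1 0.3 0.0
      vertex 1.1 2.5 0.0
      vertex 12.0 6.0 0.0
    endloop
  endfacet
  facet normal 0.0000 0.0000 -1.0000
    outer loop
      vertex 7.9 0.3 0.0
      vertex 4.1 0.3 0.0
      vertex 12.0 6.0 0.0
    endloop
  endfacet
  facet normal 0.0000 0.0000 -1.0000
    outer loop
      vertex 10.9 2.5 0.0
      vertex 7.9 0.3 0.0
      vertex 12.0 6.0 0.0
    endloop
  endfacet
  facet normal 0.0000 0.0000 1.0000
    outer loop
      vertex 12.0 6.0 11.0
      vertex 10.9 9.5 11.0
      vertex 7.9 11.7 11.0
    endloop
  endfacet
  facet normal 0.0000 0.0000 1.0000
    outer loop
      vertex 12.0 6.0 11.0
      vertex 7.9 11.7 11.0
      vertex 4.1 11.7 11.0
    endloop
  endfacet
  facet normal 0.0000 0.0000 1.0000
    outer loop
      vertex 12.0 6.0 11.0
      vertex 4.1 11.7 11.0
      vertex 1.1 9.5 11.0
    endloop
  endfacet
  facet normal 0.0000 0.0000 1.0000
    outer loop
      vertex 12.0 6.0 11.0
      vertex 1.1 9.5 11.0
      vertex 0.0 6.0 11.0
    endloop
  endfacet
  facet normal 0.0000 0.0000 1.0000
    outer loop
      vertex 12.0 6.0 11.0
      vertex 0.0 6.0 11.0
      vertex 1.1 2.5 11.0
    endloop
  endfacet
  facet normal 0.0000 0.0000 1.0000
    outer loop
      vertex 12.0 6.0 11.0
      vertex 1.1 2.5 11.0
      vertex 4.1 0.3 11.0
    endloop
  endfacet
  facet normal 0.0000 0.0000 1.0000
    outer loop
      vertex 12.0 6.0 11.0
      vertex 4.1 0.3 11.0
      vertex 7.9 0.3 11.0
    endloop
  endfacet
  facet normal 0.0000 0.0000 1.0000
    outer loop
      vertex 12.0 6.0 11.0
      vertex 7.9 0.3 11.0
      vertex 10.9 2.5 11.0
    endloop
  endfacet
  facet normal 0.9540 0.2998 0.0000
    outer loop
      vertex 12.0 6.0 0.0
      vertex 10.9 9.5 0.0
      vertex 10.9 9.5 11.0
    endloop
  endfacet
  facet normal 0.9540 0.2998 0.0000
    outer loop
      vertex 12.0 6.0 0.0
      vertex 10.9 9.5 11.0
      vertex 12.0 6.0 11.0
    endloop
  endfacet
  facet normal 0.5914 0.8064 0.0000
    outer loop
      vertex 10.9 9.5 0.0
      vertex 7.9 11.7 0.0
      vertex 7.9 11.7 11.0
    endloop
  endfacet
  facet normal 0.5914 0.8064 0.0000
    outer loop
      vertex 10.9 9.5 0.0
      vertex 7.9 11.7 11.0
      vertex 10.9 9.5 11.0
    endloop
  endfacet
  facet normal 0.0000 1.0000 0.0000
    outer loop
      vertex 7.9 11.7 0.0
      vertex 4.1 11.7 0.0
      vertex 4.1 11.7 11.0
    endloop
  endfacet
  facet normal 0.0000 1.0000 0.0000
    outer loop
      vertex 7.9 11.7 0.0
      vertex 4.1 11.7 11.0
      vertex 7.9 11.7 11.0
    endloop
  endfacet
  facet normal -0.5914 0.8064 0.0000
    outer loop
      vertex 4.1 11.7 0.0
      vertex 1.1 9.5 0.0
      vertex 1.1 9.5 11.0
    endloop
  endfacet
  facet normal -0.5914 0.8064 0.0000
    outer loop
      vertex 4.1 11.7 0.0
      vertex 1.1 9.5 11.0
      vertex 4.1 11.7 11.0
    endloop
  endfacet
  facet normal -0.9540 0.2998 0.0000
    outer loop
      vertex 1.1 9.5 0.0
      vertex 0.0 6.0 0.0
      vertex 0.0 6.0 11.0
    endloop
  endfacet
  facet normal -0.9540 0.2998 0.0000
    outer loop
      vertex 1.1 9.5 0.0
      vertex 0.0 6.0 11.0
      vertex 1.1 9.5 11.0
    endloop
  endfacet
  facet normal -0.9540 -0.2998 0.0000
    outer loop
      vertex 0.0 6.0 0.0
      vertex 1.1 2.5 0.0
      vertex 1.1 2.5 11.0
    endloop
  endfacet
  facet normal -0.9540 -0.2998 0.0000
    outer loop
      vertex 0.0 6.0 0.0
      vertex 1.1 2.5 11.0
      vertex 0.0 6.0 11.0
    endloop
  endfacet
  facet normal -0.5914 -0.8064 0.0000
    outer loop
      vertex 1.1 2.5 0.0
      vertex 4.1 0.3 0.0
      vertex 4.1 0.3 11.0
    endloop
  endfacet
  facet normal -0.5914 -0.8064 0.0000
    outer loop
      vertex 1.1 2.5 0.0
      vertex 4.1 0.3 11.0
      vertex 1.1 2.5 11.0
    endloop
  endfacet
  facet normal 0.0000 -1.0000 0.0000
    outer loop
      vertex 4.1 0.3 0.0
      vertex 7.9 0.3 0.0
      vertex 7.9 0.3 11.0
    endloop
  endfacet
  facet normal 0.0000 -1.0000 0.0000
    outer loop
      vertex 4.1 0.3 0.0
      vertex 7.9 0.3 11.0
      vertex 4.1 0.3 11.0
    endloop
  endfacet
  facet normal 0.5914 -0.8064 0.0000
    outer loop
      vertex 7.9 0.3 0.0
      vertex 10.9 2.5 0.0
      vertex 10.9 2.5 11.0
    endloop
  endfacet
  facet normal 0.5914 -0.8064 0.0000
    outer loop
      vertex 7.9 0.3 0.0
      vertex 10.9 2.5 11.0
      vertex 7.9 0.3 11.0
    endloop
  endfacet
  facet normal 0.9540 -0.2998 0.0000
    outer loop
      vertex 10.9 2.5 0.0
      vertex 12.0 6.0 0.0
      vertex 12.0 6.0 11.0
    endloop
  endfacet
  facet normal 0.9540 -0.2998 0.0000
    outer loop
      vertex 10.9 2.5 0.0
      vertex 12.0 6.0 11.0
      vertex 10.9 2.5 11.0
    endloop
  endfacet
endsolid part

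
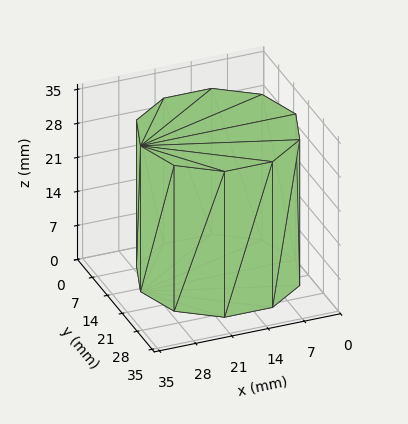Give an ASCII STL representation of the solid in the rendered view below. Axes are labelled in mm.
Reading the render: the shape is a regular 10-sided prism (a cylinder approximated with 10 flat sides), circumscribed radius ≈ 15 mm, height ≈ 30 mm (dimensions read to the nearest mm from the axis ticks). For the STL, each face is triangulated and given an outward normal.

solid part
  facet normal 0.0000 0.0000 -1.0000
    outer loop
      vertex 19.635 29.266 0.000
      vertex 27.135 23.817 0.000
      vertex 30.000 15.000 0.000
    endloop
  endfacet
  facet normal 0.0000 0.0000 -1.0000
    outer loop
      vertex 10.365 29.266 0.000
      vertex 19.635 29.266 0.000
      vertex 30.000 15.000 0.000
    endloop
  endfacet
  facet normal 0.0000 0.0000 -1.0000
    outer loop
      vertex 2.865 23.817 0.000
      vertex 10.365 29.266 0.000
      vertex 30.000 15.000 0.000
    endloop
  endfacet
  facet normal 0.0000 0.0000 -1.0000
    outer loop
      vertex 0.000 15.000 0.000
      vertex 2.865 23.817 0.000
      vertex 30.000 15.000 0.000
    endloop
  endfacet
  facet normal 0.0000 0.0000 -1.0000
    outer loop
      vertex 2.865 6.183 0.000
      vertex 0.000 15.000 0.000
      vertex 30.000 15.000 0.000
    endloop
  endfacet
  facet normal 0.0000 0.0000 -1.0000
    outer loop
      vertex 10.365 0.734 0.000
      vertex 2.865 6.183 0.000
      vertex 30.000 15.000 0.000
    endloop
  endfacet
  facet normal 0.0000 0.0000 -1.0000
    outer loop
      vertex 19.635 0.734 0.000
      vertex 10.365 0.734 0.000
      vertex 30.000 15.000 0.000
    endloop
  endfacet
  facet normal 0.0000 0.0000 -1.0000
    outer loop
      vertex 27.135 6.183 0.000
      vertex 19.635 0.734 0.000
      vertex 30.000 15.000 0.000
    endloop
  endfacet
  facet normal 0.0000 0.0000 1.0000
    outer loop
      vertex 30.000 15.000 30.000
      vertex 27.135 23.817 30.000
      vertex 19.635 29.266 30.000
    endloop
  endfacet
  facet normal 0.0000 0.0000 1.0000
    outer loop
      vertex 30.000 15.000 30.000
      vertex 19.635 29.266 30.000
      vertex 10.365 29.266 30.000
    endloop
  endfacet
  facet normal 0.0000 0.0000 1.0000
    outer loop
      vertex 30.000 15.000 30.000
      vertex 10.365 29.266 30.000
      vertex 2.865 23.817 30.000
    endloop
  endfacet
  facet normal 0.0000 0.0000 1.0000
    outer loop
      vertex 30.000 15.000 30.000
      vertex 2.865 23.817 30.000
      vertex 0.000 15.000 30.000
    endloop
  endfacet
  facet normal 0.0000 0.0000 1.0000
    outer loop
      vertex 30.000 15.000 30.000
      vertex 0.000 15.000 30.000
      vertex 2.865 6.183 30.000
    endloop
  endfacet
  facet normal 0.0000 0.0000 1.0000
    outer loop
      vertex 30.000 15.000 30.000
      vertex 2.865 6.183 30.000
      vertex 10.365 0.734 30.000
    endloop
  endfacet
  facet normal 0.0000 0.0000 1.0000
    outer loop
      vertex 30.000 15.000 30.000
      vertex 10.365 0.734 30.000
      vertex 19.635 0.734 30.000
    endloop
  endfacet
  facet normal 0.0000 0.0000 1.0000
    outer loop
      vertex 30.000 15.000 30.000
      vertex 19.635 0.734 30.000
      vertex 27.135 6.183 30.000
    endloop
  endfacet
  facet normal 0.9511 0.3090 0.0000
    outer loop
      vertex 30.000 15.000 0.000
      vertex 27.135 23.817 0.000
      vertex 27.135 23.817 30.000
    endloop
  endfacet
  facet normal 0.9511 0.3090 0.0000
    outer loop
      vertex 30.000 15.000 0.000
      vertex 27.135 23.817 30.000
      vertex 30.000 15.000 30.000
    endloop
  endfacet
  facet normal 0.5878 0.8090 0.0000
    outer loop
      vertex 27.135 23.817 0.000
      vertex 19.635 29.266 0.000
      vertex 19.635 29.266 30.000
    endloop
  endfacet
  facet normal 0.5878 0.8090 0.0000
    outer loop
      vertex 27.135 23.817 0.000
      vertex 19.635 29.266 30.000
      vertex 27.135 23.817 30.000
    endloop
  endfacet
  facet normal 0.0000 1.0000 0.0000
    outer loop
      vertex 19.635 29.266 0.000
      vertex 10.365 29.266 0.000
      vertex 10.365 29.266 30.000
    endloop
  endfacet
  facet normal 0.0000 1.0000 0.0000
    outer loop
      vertex 19.635 29.266 0.000
      vertex 10.365 29.266 30.000
      vertex 19.635 29.266 30.000
    endloop
  endfacet
  facet normal -0.5878 0.8090 0.0000
    outer loop
      vertex 10.365 29.266 0.000
      vertex 2.865 23.817 0.000
      vertex 2.865 23.817 30.000
    endloop
  endfacet
  facet normal -0.5878 0.8090 0.0000
    outer loop
      vertex 10.365 29.266 0.000
      vertex 2.865 23.817 30.000
      vertex 10.365 29.266 30.000
    endloop
  endfacet
  facet normal -0.9511 0.3090 0.0000
    outer loop
      vertex 2.865 23.817 0.000
      vertex 0.000 15.000 0.000
      vertex 0.000 15.000 30.000
    endloop
  endfacet
  facet normal -0.9511 0.3090 0.0000
    outer loop
      vertex 2.865 23.817 0.000
      vertex 0.000 15.000 30.000
      vertex 2.865 23.817 30.000
    endloop
  endfacet
  facet normal -0.9511 -0.3090 0.0000
    outer loop
      vertex 0.000 15.000 0.000
      vertex 2.865 6.183 0.000
      vertex 2.865 6.183 30.000
    endloop
  endfacet
  facet normal -0.9511 -0.3090 0.0000
    outer loop
      vertex 0.000 15.000 0.000
      vertex 2.865 6.183 30.000
      vertex 0.000 15.000 30.000
    endloop
  endfacet
  facet normal -0.5878 -0.8090 0.0000
    outer loop
      vertex 2.865 6.183 0.000
      vertex 10.365 0.734 0.000
      vertex 10.365 0.734 30.000
    endloop
  endfacet
  facet normal -0.5878 -0.8090 0.0000
    outer loop
      vertex 2.865 6.183 0.000
      vertex 10.365 0.734 30.000
      vertex 2.865 6.183 30.000
    endloop
  endfacet
  facet normal 0.0000 -1.0000 0.0000
    outer loop
      vertex 10.365 0.734 0.000
      vertex 19.635 0.734 0.000
      vertex 19.635 0.734 30.000
    endloop
  endfacet
  facet normal 0.0000 -1.0000 0.0000
    outer loop
      vertex 10.365 0.734 0.000
      vertex 19.635 0.734 30.000
      vertex 10.365 0.734 30.000
    endloop
  endfacet
  facet normal 0.5878 -0.8090 0.0000
    outer loop
      vertex 19.635 0.734 0.000
      vertex 27.135 6.183 0.000
      vertex 27.135 6.183 30.000
    endloop
  endfacet
  facet normal 0.5878 -0.8090 0.0000
    outer loop
      vertex 19.635 0.734 0.000
      vertex 27.135 6.183 30.000
      vertex 19.635 0.734 30.000
    endloop
  endfacet
  facet normal 0.9511 -0.3090 0.0000
    outer loop
      vertex 27.135 6.183 0.000
      vertex 30.000 15.000 0.000
      vertex 30.000 15.000 30.000
    endloop
  endfacet
  facet normal 0.9511 -0.3090 0.0000
    outer loop
      vertex 27.135 6.183 0.000
      vertex 30.000 15.000 30.000
      vertex 27.135 6.183 30.000
    endloop
  endfacet
endsolid part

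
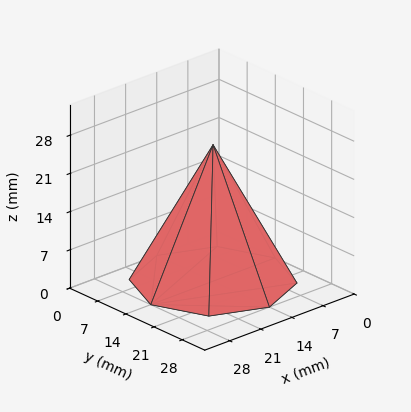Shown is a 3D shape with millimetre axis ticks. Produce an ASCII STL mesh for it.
Reading the render: the shape is a regular 8-sided pyramid, base circumscribed radius ≈ 14 mm, apex at z ≈ 25 mm (dimensions read to the nearest mm from the axis ticks). For the STL, each face is triangulated and given an outward normal.

solid part
  facet normal 0.0000 0.0000 -1.0000
    outer loop
      vertex 14.00 28.00 0.00
      vertex 23.90 23.90 0.00
      vertex 28.00 14.00 0.00
    endloop
  endfacet
  facet normal 0.0000 0.0000 -1.0000
    outer loop
      vertex 4.10 23.90 0.00
      vertex 14.00 28.00 0.00
      vertex 28.00 14.00 0.00
    endloop
  endfacet
  facet normal 0.0000 0.0000 -1.0000
    outer loop
      vertex 0.00 14.00 0.00
      vertex 4.10 23.90 0.00
      vertex 28.00 14.00 0.00
    endloop
  endfacet
  facet normal 0.0000 0.0000 -1.0000
    outer loop
      vertex 4.10 4.10 0.00
      vertex 0.00 14.00 0.00
      vertex 28.00 14.00 0.00
    endloop
  endfacet
  facet normal 0.0000 0.0000 -1.0000
    outer loop
      vertex 14.00 0.00 0.00
      vertex 4.10 4.10 0.00
      vertex 28.00 14.00 0.00
    endloop
  endfacet
  facet normal 0.0000 0.0000 -1.0000
    outer loop
      vertex 23.90 4.10 0.00
      vertex 14.00 0.00 0.00
      vertex 28.00 14.00 0.00
    endloop
  endfacet
  facet normal 0.8206 0.3398 0.4595
    outer loop
      vertex 28.00 14.00 0.00
      vertex 23.90 23.90 0.00
      vertex 14.00 14.00 25.00
    endloop
  endfacet
  facet normal 0.3398 0.8206 0.4595
    outer loop
      vertex 23.90 23.90 0.00
      vertex 14.00 28.00 0.00
      vertex 14.00 14.00 25.00
    endloop
  endfacet
  facet normal -0.3398 0.8206 0.4595
    outer loop
      vertex 14.00 28.00 0.00
      vertex 4.10 23.90 0.00
      vertex 14.00 14.00 25.00
    endloop
  endfacet
  facet normal -0.8206 0.3398 0.4595
    outer loop
      vertex 4.10 23.90 0.00
      vertex 0.00 14.00 0.00
      vertex 14.00 14.00 25.00
    endloop
  endfacet
  facet normal -0.8206 -0.3398 0.4595
    outer loop
      vertex 0.00 14.00 0.00
      vertex 4.10 4.10 0.00
      vertex 14.00 14.00 25.00
    endloop
  endfacet
  facet normal -0.3398 -0.8206 0.4595
    outer loop
      vertex 4.10 4.10 0.00
      vertex 14.00 0.00 0.00
      vertex 14.00 14.00 25.00
    endloop
  endfacet
  facet normal 0.3398 -0.8206 0.4595
    outer loop
      vertex 14.00 0.00 0.00
      vertex 23.90 4.10 0.00
      vertex 14.00 14.00 25.00
    endloop
  endfacet
  facet normal 0.8206 -0.3398 0.4595
    outer loop
      vertex 23.90 4.10 0.00
      vertex 28.00 14.00 0.00
      vertex 14.00 14.00 25.00
    endloop
  endfacet
endsolid part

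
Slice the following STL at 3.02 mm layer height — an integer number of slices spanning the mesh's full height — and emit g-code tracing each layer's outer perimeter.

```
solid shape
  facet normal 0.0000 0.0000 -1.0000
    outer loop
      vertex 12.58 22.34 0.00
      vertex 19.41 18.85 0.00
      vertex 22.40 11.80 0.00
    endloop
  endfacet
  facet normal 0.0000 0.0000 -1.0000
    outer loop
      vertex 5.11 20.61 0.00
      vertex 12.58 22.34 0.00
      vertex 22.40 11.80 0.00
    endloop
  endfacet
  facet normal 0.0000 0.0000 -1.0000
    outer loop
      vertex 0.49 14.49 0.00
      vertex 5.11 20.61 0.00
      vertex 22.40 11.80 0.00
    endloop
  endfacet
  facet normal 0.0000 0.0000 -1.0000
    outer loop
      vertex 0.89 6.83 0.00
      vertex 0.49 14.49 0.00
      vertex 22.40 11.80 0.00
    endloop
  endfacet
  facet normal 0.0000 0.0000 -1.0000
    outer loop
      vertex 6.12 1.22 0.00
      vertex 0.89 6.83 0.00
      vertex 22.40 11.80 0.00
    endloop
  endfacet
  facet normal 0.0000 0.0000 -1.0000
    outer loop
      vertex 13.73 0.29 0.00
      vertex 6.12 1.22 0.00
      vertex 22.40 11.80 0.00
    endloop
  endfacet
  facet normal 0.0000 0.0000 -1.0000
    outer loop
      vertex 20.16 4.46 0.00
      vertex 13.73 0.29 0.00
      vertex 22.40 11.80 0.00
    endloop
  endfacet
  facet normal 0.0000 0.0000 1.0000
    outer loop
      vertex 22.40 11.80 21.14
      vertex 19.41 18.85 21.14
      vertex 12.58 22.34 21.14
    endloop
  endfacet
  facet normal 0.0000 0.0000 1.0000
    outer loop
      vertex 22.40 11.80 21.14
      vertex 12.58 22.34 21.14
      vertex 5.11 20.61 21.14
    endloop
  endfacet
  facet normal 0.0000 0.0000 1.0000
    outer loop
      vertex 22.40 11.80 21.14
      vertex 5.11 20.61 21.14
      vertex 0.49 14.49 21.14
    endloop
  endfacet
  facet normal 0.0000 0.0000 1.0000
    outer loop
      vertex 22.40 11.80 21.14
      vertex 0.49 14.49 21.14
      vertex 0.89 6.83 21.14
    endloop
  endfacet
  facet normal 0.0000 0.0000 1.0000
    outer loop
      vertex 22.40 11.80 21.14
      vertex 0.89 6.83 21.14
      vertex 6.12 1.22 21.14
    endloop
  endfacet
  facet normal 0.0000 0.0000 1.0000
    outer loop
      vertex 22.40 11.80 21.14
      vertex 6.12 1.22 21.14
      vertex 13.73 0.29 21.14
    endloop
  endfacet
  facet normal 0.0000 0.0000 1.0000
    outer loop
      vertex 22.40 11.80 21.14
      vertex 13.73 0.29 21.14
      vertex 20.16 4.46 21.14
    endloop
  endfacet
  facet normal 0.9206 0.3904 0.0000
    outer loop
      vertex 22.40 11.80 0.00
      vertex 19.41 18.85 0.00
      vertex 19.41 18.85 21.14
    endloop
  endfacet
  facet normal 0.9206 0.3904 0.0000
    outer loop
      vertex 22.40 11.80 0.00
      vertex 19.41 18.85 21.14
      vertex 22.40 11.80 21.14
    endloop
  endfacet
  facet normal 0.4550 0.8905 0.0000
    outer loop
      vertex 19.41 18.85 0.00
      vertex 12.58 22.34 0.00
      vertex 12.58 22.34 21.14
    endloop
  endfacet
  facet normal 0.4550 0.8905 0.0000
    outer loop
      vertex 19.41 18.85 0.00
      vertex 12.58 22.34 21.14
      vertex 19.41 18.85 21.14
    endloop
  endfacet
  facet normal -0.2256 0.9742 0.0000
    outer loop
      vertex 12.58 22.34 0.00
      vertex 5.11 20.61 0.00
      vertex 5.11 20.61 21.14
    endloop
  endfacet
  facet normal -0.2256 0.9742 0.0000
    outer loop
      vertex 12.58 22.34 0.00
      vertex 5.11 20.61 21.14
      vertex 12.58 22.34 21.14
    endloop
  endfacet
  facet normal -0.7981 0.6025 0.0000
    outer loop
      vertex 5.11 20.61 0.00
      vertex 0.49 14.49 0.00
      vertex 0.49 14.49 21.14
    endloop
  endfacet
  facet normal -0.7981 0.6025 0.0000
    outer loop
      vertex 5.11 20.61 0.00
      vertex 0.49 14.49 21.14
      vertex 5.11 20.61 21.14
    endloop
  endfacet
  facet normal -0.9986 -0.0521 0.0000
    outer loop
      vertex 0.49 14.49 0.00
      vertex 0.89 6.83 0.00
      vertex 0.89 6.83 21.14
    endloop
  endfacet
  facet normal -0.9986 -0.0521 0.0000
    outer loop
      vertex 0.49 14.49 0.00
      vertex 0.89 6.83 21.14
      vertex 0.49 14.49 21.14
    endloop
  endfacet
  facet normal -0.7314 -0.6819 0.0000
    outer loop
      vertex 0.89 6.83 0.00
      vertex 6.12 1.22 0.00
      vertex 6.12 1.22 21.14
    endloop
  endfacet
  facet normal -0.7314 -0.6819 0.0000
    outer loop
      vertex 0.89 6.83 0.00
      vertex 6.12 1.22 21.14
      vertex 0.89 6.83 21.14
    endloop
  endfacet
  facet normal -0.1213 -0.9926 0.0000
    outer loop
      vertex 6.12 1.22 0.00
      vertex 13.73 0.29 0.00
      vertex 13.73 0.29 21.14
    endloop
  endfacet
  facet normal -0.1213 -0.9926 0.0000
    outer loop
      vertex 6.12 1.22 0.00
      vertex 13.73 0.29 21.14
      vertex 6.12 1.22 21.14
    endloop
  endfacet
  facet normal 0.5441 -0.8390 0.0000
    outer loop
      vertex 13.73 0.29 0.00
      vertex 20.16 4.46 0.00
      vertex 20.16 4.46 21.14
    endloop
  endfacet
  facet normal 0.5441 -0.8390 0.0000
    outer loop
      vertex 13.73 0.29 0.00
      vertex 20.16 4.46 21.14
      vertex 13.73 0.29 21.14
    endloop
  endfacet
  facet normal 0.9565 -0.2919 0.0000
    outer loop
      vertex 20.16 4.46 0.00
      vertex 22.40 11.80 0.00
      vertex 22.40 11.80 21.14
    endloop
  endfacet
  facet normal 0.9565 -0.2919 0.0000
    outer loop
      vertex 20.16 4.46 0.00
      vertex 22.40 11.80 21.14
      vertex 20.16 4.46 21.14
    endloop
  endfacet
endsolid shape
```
; perimeter-only toolpath
G21 ; units = mm
G90 ; absolute positioning
G28 ; home
; layer 1
G0 Z3.02
G0 X22.40 Y11.80
G1 X19.41 Y18.85
G1 X12.58 Y22.34
G1 X5.11 Y20.61
G1 X0.49 Y14.49
G1 X0.89 Y6.83
G1 X6.12 Y1.22
G1 X13.73 Y0.29
G1 X20.16 Y4.46
G1 X22.40 Y11.80
; layer 2
G0 Z6.04
G0 X22.40 Y11.80
G1 X19.41 Y18.85
G1 X12.58 Y22.34
G1 X5.11 Y20.61
G1 X0.49 Y14.49
G1 X0.89 Y6.83
G1 X6.12 Y1.22
G1 X13.73 Y0.29
G1 X20.16 Y4.46
G1 X22.40 Y11.80
; layer 3
G0 Z9.06
G0 X22.40 Y11.80
G1 X19.41 Y18.85
G1 X12.58 Y22.34
G1 X5.11 Y20.61
G1 X0.49 Y14.49
G1 X0.89 Y6.83
G1 X6.12 Y1.22
G1 X13.73 Y0.29
G1 X20.16 Y4.46
G1 X22.40 Y11.80
; layer 4
G0 Z12.08
G0 X22.40 Y11.80
G1 X19.41 Y18.85
G1 X12.58 Y22.34
G1 X5.11 Y20.61
G1 X0.49 Y14.49
G1 X0.89 Y6.83
G1 X6.12 Y1.22
G1 X13.73 Y0.29
G1 X20.16 Y4.46
G1 X22.40 Y11.80
; layer 5
G0 Z15.10
G0 X22.40 Y11.80
G1 X19.41 Y18.85
G1 X12.58 Y22.34
G1 X5.11 Y20.61
G1 X0.49 Y14.49
G1 X0.89 Y6.83
G1 X6.12 Y1.22
G1 X13.73 Y0.29
G1 X20.16 Y4.46
G1 X22.40 Y11.80
; layer 6
G0 Z18.12
G0 X22.40 Y11.80
G1 X19.41 Y18.85
G1 X12.58 Y22.34
G1 X5.11 Y20.61
G1 X0.49 Y14.49
G1 X0.89 Y6.83
G1 X6.12 Y1.22
G1 X13.73 Y0.29
G1 X20.16 Y4.46
G1 X22.40 Y11.80
; layer 7
G0 Z21.14
G0 X22.40 Y11.80
G1 X19.41 Y18.85
G1 X12.58 Y22.34
G1 X5.11 Y20.61
G1 X0.49 Y14.49
G1 X0.89 Y6.83
G1 X6.12 Y1.22
G1 X13.73 Y0.29
G1 X20.16 Y4.46
G1 X22.40 Y11.80
M2 ; end

The solid is a regular 9-sided prism (a cylinder approximated with 9 flat sides), circumscribed radius ≈ 11.2 mm, height ≈ 21.1 mm. Slicing at Δz = 3.02 mm — 7 equal slices spanning the solid's height, so layer i sits at z = i·h/7 — gives 7 non-empty perimeters. Each is a 9-segment closed polygon; G0 lifts to the layer z and rapids to the start vertex, then G1 traces the edges.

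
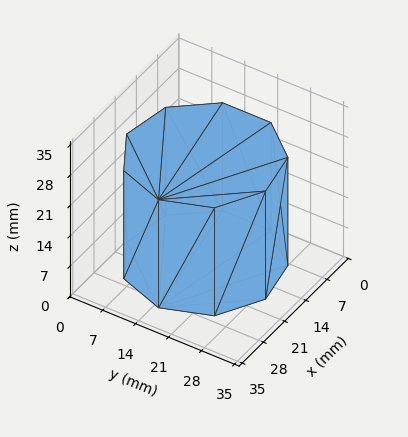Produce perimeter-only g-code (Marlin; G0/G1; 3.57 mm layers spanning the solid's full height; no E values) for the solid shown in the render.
Reading the render: the shape is a regular 9-sided prism (a cylinder approximated with 9 flat sides), circumscribed radius ≈ 15 mm, height ≈ 25 mm (dimensions read to the nearest mm from the axis ticks). For the g-code, the solid's height is divided into equal slices at the stated Δz and each level perimeter traced with G1 moves after a G0 lift.

; perimeter-only toolpath
G21 ; units = mm
G90 ; absolute positioning
G28 ; home
; layer 1
G0 Z3.57
G0 X30.00 Y15.00
G1 X26.49 Y24.64
G1 X17.60 Y29.77
G1 X7.50 Y27.99
G1 X0.90 Y20.13
G1 X0.90 Y9.87
G1 X7.50 Y2.01
G1 X17.60 Y0.23
G1 X26.49 Y5.36
G1 X30.00 Y15.00
; layer 2
G0 Z7.14
G0 X30.00 Y15.00
G1 X26.49 Y24.64
G1 X17.60 Y29.77
G1 X7.50 Y27.99
G1 X0.90 Y20.13
G1 X0.90 Y9.87
G1 X7.50 Y2.01
G1 X17.60 Y0.23
G1 X26.49 Y5.36
G1 X30.00 Y15.00
; layer 3
G0 Z10.71
G0 X30.00 Y15.00
G1 X26.49 Y24.64
G1 X17.60 Y29.77
G1 X7.50 Y27.99
G1 X0.90 Y20.13
G1 X0.90 Y9.87
G1 X7.50 Y2.01
G1 X17.60 Y0.23
G1 X26.49 Y5.36
G1 X30.00 Y15.00
; layer 4
G0 Z14.29
G0 X30.00 Y15.00
G1 X26.49 Y24.64
G1 X17.60 Y29.77
G1 X7.50 Y27.99
G1 X0.90 Y20.13
G1 X0.90 Y9.87
G1 X7.50 Y2.01
G1 X17.60 Y0.23
G1 X26.49 Y5.36
G1 X30.00 Y15.00
; layer 5
G0 Z17.86
G0 X30.00 Y15.00
G1 X26.49 Y24.64
G1 X17.60 Y29.77
G1 X7.50 Y27.99
G1 X0.90 Y20.13
G1 X0.90 Y9.87
G1 X7.50 Y2.01
G1 X17.60 Y0.23
G1 X26.49 Y5.36
G1 X30.00 Y15.00
; layer 6
G0 Z21.43
G0 X30.00 Y15.00
G1 X26.49 Y24.64
G1 X17.60 Y29.77
G1 X7.50 Y27.99
G1 X0.90 Y20.13
G1 X0.90 Y9.87
G1 X7.50 Y2.01
G1 X17.60 Y0.23
G1 X26.49 Y5.36
G1 X30.00 Y15.00
; layer 7
G0 Z25.00
G0 X30.00 Y15.00
G1 X26.49 Y24.64
G1 X17.60 Y29.77
G1 X7.50 Y27.99
G1 X0.90 Y20.13
G1 X0.90 Y9.87
G1 X7.50 Y2.01
G1 X17.60 Y0.23
G1 X26.49 Y5.36
G1 X30.00 Y15.00
M2 ; end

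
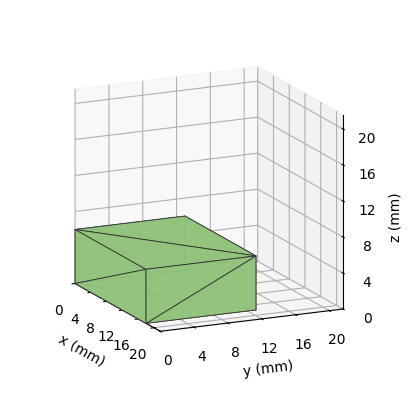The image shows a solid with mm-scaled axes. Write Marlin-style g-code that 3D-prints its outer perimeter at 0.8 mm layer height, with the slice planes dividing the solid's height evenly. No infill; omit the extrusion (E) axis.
Reading the render: the shape is a rectangular box, roughly 18 × 13 mm footprint and 6 mm tall (dimensions read to the nearest mm from the axis ticks). For the g-code, the solid's height is divided into equal slices at the stated Δz and each level perimeter traced with G1 moves after a G0 lift.

; perimeter-only toolpath
G21 ; units = mm
G90 ; absolute positioning
G28 ; home
; layer 1
G0 Z0.8
G0 X0.0 Y0.0
G1 X18.0 Y0.0
G1 X18.0 Y13.0
G1 X0.0 Y13.0
G1 X0.0 Y0.0
; layer 2
G0 Z1.5
G0 X0.0 Y0.0
G1 X18.0 Y0.0
G1 X18.0 Y13.0
G1 X0.0 Y13.0
G1 X0.0 Y0.0
; layer 3
G0 Z2.2
G0 X0.0 Y0.0
G1 X18.0 Y0.0
G1 X18.0 Y13.0
G1 X0.0 Y13.0
G1 X0.0 Y0.0
; layer 4
G0 Z3.0
G0 X0.0 Y0.0
G1 X18.0 Y0.0
G1 X18.0 Y13.0
G1 X0.0 Y13.0
G1 X0.0 Y0.0
; layer 5
G0 Z3.8
G0 X0.0 Y0.0
G1 X18.0 Y0.0
G1 X18.0 Y13.0
G1 X0.0 Y13.0
G1 X0.0 Y0.0
; layer 6
G0 Z4.5
G0 X0.0 Y0.0
G1 X18.0 Y0.0
G1 X18.0 Y13.0
G1 X0.0 Y13.0
G1 X0.0 Y0.0
; layer 7
G0 Z5.2
G0 X0.0 Y0.0
G1 X18.0 Y0.0
G1 X18.0 Y13.0
G1 X0.0 Y13.0
G1 X0.0 Y0.0
; layer 8
G0 Z6.0
G0 X0.0 Y0.0
G1 X18.0 Y0.0
G1 X18.0 Y13.0
G1 X0.0 Y13.0
G1 X0.0 Y0.0
M2 ; end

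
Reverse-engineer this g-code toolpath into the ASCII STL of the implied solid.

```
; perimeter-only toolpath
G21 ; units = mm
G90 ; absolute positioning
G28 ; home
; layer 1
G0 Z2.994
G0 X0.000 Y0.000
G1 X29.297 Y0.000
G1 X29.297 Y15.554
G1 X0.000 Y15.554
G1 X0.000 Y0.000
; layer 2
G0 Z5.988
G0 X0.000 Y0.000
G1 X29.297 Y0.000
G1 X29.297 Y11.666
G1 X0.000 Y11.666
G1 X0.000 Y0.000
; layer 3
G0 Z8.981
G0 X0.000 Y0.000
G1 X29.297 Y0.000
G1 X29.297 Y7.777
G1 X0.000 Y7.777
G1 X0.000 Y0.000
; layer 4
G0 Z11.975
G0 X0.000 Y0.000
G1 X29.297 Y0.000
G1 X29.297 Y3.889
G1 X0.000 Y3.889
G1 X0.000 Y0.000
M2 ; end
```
solid part
  facet normal 0.0000 0.0000 -1.0000
    outer loop
      vertex 29.297 19.443 0.000
      vertex 29.297 0.000 0.000
      vertex 0.000 0.000 0.000
    endloop
  endfacet
  facet normal 0.0000 0.0000 -1.0000
    outer loop
      vertex 0.000 19.443 0.000
      vertex 29.297 19.443 0.000
      vertex 0.000 0.000 0.000
    endloop
  endfacet
  facet normal 0.0000 -1.0000 0.0000
    outer loop
      vertex 0.000 0.000 0.000
      vertex 29.297 0.000 0.000
      vertex 29.297 0.000 14.969
    endloop
  endfacet
  facet normal 0.0000 -1.0000 0.0000
    outer loop
      vertex 0.000 0.000 0.000
      vertex 29.297 0.000 14.969
      vertex 0.000 0.000 14.969
    endloop
  endfacet
  facet normal 0.0000 0.6100 0.7924
    outer loop
      vertex 0.000 0.000 14.969
      vertex 29.297 0.000 14.969
      vertex 29.297 19.443 0.000
    endloop
  endfacet
  facet normal 0.0000 0.6100 0.7924
    outer loop
      vertex 0.000 0.000 14.969
      vertex 29.297 19.443 0.000
      vertex 0.000 19.443 0.000
    endloop
  endfacet
  facet normal -1.0000 0.0000 0.0000
    outer loop
      vertex 0.000 0.000 14.969
      vertex 0.000 19.443 0.000
      vertex 0.000 0.000 0.000
    endloop
  endfacet
  facet normal 1.0000 0.0000 0.0000
    outer loop
      vertex 29.297 0.000 0.000
      vertex 29.297 19.443 0.000
      vertex 29.297 0.000 14.969
    endloop
  endfacet
endsolid part

The G0 Z moves step by Δz≈2.994 mm. The G1 loops shrink linearly with z, so the solid tapers from its base footprint up to z≈15. Closing with a flat bottom cap and the tapered top and triangulating gives 8 facets — a wedge (ramp): 29.3 × 19.4 mm base, rising to 15 mm along the y=0 edge and sloping linearly to z=0 at y=19.4.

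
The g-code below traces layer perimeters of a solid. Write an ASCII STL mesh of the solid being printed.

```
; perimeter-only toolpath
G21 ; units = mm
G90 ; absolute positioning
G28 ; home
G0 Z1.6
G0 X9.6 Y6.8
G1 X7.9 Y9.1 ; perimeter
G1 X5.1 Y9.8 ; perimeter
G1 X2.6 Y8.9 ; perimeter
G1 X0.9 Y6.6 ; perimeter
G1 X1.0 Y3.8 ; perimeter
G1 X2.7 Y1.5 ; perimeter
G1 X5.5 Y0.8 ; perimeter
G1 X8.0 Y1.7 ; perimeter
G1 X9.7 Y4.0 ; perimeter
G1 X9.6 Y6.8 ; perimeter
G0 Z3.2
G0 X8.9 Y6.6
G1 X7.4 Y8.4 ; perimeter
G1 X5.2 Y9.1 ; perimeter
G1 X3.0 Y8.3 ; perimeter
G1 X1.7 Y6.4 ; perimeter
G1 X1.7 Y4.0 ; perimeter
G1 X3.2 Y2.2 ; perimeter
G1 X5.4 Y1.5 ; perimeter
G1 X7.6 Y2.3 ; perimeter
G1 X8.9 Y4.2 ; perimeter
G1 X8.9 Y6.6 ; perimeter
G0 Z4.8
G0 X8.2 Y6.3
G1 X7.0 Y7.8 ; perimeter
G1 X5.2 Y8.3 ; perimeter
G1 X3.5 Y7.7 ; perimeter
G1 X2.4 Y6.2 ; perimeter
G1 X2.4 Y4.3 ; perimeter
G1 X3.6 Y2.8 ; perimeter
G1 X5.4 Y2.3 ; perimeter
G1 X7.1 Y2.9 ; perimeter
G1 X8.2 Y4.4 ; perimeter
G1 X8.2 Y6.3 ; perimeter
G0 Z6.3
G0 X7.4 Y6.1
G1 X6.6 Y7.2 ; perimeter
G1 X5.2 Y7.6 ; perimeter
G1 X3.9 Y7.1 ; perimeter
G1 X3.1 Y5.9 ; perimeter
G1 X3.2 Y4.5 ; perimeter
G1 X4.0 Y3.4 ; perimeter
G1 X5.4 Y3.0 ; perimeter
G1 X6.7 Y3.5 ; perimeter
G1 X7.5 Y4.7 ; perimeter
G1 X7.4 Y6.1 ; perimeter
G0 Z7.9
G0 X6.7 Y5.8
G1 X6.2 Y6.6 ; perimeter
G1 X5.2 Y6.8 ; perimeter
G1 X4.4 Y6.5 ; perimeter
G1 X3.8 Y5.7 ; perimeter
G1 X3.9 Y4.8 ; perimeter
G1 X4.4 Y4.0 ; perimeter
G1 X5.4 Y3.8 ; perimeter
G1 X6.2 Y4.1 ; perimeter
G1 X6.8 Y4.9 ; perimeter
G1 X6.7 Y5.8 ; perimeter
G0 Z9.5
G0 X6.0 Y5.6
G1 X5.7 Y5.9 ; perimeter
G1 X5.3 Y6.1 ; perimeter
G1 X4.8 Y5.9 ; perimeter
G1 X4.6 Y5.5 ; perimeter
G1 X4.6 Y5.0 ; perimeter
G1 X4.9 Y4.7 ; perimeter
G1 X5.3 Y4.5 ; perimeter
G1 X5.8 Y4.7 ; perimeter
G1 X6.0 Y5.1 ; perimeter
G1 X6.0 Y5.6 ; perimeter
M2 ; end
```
solid part
  facet normal 0.0000 0.0000 -1.0000
    outer loop
      vertex 5.1 10.6 0.0
      vertex 8.3 9.7 0.0
      vertex 10.3 7.1 0.0
    endloop
  endfacet
  facet normal 0.0000 0.0000 -1.0000
    outer loop
      vertex 2.1 9.5 0.0
      vertex 5.1 10.6 0.0
      vertex 10.3 7.1 0.0
    endloop
  endfacet
  facet normal 0.0000 0.0000 -1.0000
    outer loop
      vertex 0.2 6.8 0.0
      vertex 2.1 9.5 0.0
      vertex 10.3 7.1 0.0
    endloop
  endfacet
  facet normal 0.0000 0.0000 -1.0000
    outer loop
      vertex 0.3 3.5 0.0
      vertex 0.2 6.8 0.0
      vertex 10.3 7.1 0.0
    endloop
  endfacet
  facet normal 0.0000 0.0000 -1.0000
    outer loop
      vertex 2.3 0.9 0.0
      vertex 0.3 3.5 0.0
      vertex 10.3 7.1 0.0
    endloop
  endfacet
  facet normal 0.0000 0.0000 -1.0000
    outer loop
      vertex 5.5 0.0 0.0
      vertex 2.3 0.9 0.0
      vertex 10.3 7.1 0.0
    endloop
  endfacet
  facet normal 0.0000 0.0000 -1.0000
    outer loop
      vertex 8.5 1.1 0.0
      vertex 5.5 0.0 0.0
      vertex 10.3 7.1 0.0
    endloop
  endfacet
  facet normal 0.0000 0.0000 -1.0000
    outer loop
      vertex 10.4 3.8 0.0
      vertex 8.5 1.1 0.0
      vertex 10.3 7.1 0.0
    endloop
  endfacet
  facet normal 0.7212 0.5548 0.4148
    outer loop
      vertex 10.3 7.1 0.0
      vertex 8.3 9.7 0.0
      vertex 5.3 5.3 11.1
    endloop
  endfacet
  facet normal 0.2465 0.8763 0.4140
    outer loop
      vertex 8.3 9.7 0.0
      vertex 5.1 10.6 0.0
      vertex 5.3 5.3 11.1
    endloop
  endfacet
  facet normal -0.3134 0.8547 0.4138
    outer loop
      vertex 5.1 10.6 0.0
      vertex 2.1 9.5 0.0
      vertex 5.3 5.3 11.1
    endloop
  endfacet
  facet normal -0.7448 0.5241 0.4130
    outer loop
      vertex 2.1 9.5 0.0
      vertex 0.2 6.8 0.0
      vertex 5.3 5.3 11.1
    endloop
  endfacet
  facet normal -0.9097 -0.0276 0.4143
    outer loop
      vertex 0.2 6.8 0.0
      vertex 0.3 3.5 0.0
      vertex 5.3 5.3 11.1
    endloop
  endfacet
  facet normal -0.7212 -0.5548 0.4148
    outer loop
      vertex 0.3 3.5 0.0
      vertex 2.3 0.9 0.0
      vertex 5.3 5.3 11.1
    endloop
  endfacet
  facet normal -0.2465 -0.8763 0.4140
    outer loop
      vertex 2.3 0.9 0.0
      vertex 5.5 0.0 0.0
      vertex 5.3 5.3 11.1
    endloop
  endfacet
  facet normal 0.3134 -0.8547 0.4138
    outer loop
      vertex 5.5 0.0 0.0
      vertex 8.5 1.1 0.0
      vertex 5.3 5.3 11.1
    endloop
  endfacet
  facet normal 0.7448 -0.5241 0.4130
    outer loop
      vertex 8.5 1.1 0.0
      vertex 10.4 3.8 0.0
      vertex 5.3 5.3 11.1
    endloop
  endfacet
  facet normal 0.9097 0.0276 0.4143
    outer loop
      vertex 10.4 3.8 0.0
      vertex 10.3 7.1 0.0
      vertex 5.3 5.3 11.1
    endloop
  endfacet
endsolid part

The G0 Z moves step by Δz≈1.6 mm. The G1 loops shrink linearly with z, so the solid tapers from its base footprint up to z≈11.1. Closing with a flat bottom cap and the tapered top and triangulating gives 18 facets — a regular 10-sided pyramid, base circumscribed radius ≈ 5.3 mm, apex at z ≈ 11.1 mm.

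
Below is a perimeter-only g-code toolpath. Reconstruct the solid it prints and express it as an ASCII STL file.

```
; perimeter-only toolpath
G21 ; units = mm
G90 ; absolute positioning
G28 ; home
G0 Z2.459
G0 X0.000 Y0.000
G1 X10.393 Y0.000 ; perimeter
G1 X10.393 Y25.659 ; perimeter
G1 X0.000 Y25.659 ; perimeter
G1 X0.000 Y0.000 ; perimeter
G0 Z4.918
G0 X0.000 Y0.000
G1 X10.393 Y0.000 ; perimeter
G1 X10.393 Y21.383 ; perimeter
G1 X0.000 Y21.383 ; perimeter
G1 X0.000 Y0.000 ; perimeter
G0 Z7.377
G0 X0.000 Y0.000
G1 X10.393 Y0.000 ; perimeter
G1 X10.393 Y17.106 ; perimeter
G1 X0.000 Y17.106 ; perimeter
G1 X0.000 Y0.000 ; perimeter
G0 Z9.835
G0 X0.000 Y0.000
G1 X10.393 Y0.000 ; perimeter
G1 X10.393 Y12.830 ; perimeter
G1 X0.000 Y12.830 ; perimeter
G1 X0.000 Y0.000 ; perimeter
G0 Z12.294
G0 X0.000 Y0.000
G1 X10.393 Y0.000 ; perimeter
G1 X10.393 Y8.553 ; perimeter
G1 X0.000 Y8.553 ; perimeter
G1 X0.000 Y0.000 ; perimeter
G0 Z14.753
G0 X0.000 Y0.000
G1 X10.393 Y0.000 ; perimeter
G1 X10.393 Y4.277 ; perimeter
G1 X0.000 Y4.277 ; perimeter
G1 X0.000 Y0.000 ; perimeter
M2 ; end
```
solid part
  facet normal 0.0000 0.0000 -1.0000
    outer loop
      vertex 10.393 29.936 0.000
      vertex 10.393 0.000 0.000
      vertex 0.000 0.000 0.000
    endloop
  endfacet
  facet normal 0.0000 0.0000 -1.0000
    outer loop
      vertex 0.000 29.936 0.000
      vertex 10.393 29.936 0.000
      vertex 0.000 0.000 0.000
    endloop
  endfacet
  facet normal 0.0000 -1.0000 0.0000
    outer loop
      vertex 0.000 0.000 0.000
      vertex 10.393 0.000 0.000
      vertex 10.393 0.000 17.212
    endloop
  endfacet
  facet normal 0.0000 -1.0000 0.0000
    outer loop
      vertex 0.000 0.000 0.000
      vertex 10.393 0.000 17.212
      vertex 0.000 0.000 17.212
    endloop
  endfacet
  facet normal 0.0000 0.4984 0.8669
    outer loop
      vertex 0.000 0.000 17.212
      vertex 10.393 0.000 17.212
      vertex 10.393 29.936 0.000
    endloop
  endfacet
  facet normal 0.0000 0.4984 0.8669
    outer loop
      vertex 0.000 0.000 17.212
      vertex 10.393 29.936 0.000
      vertex 0.000 29.936 0.000
    endloop
  endfacet
  facet normal -1.0000 0.0000 0.0000
    outer loop
      vertex 0.000 0.000 17.212
      vertex 0.000 29.936 0.000
      vertex 0.000 0.000 0.000
    endloop
  endfacet
  facet normal 1.0000 0.0000 0.0000
    outer loop
      vertex 10.393 0.000 0.000
      vertex 10.393 29.936 0.000
      vertex 10.393 0.000 17.212
    endloop
  endfacet
endsolid part

The G0 Z moves step by Δz≈2.459 mm. The G1 loops shrink linearly with z, so the solid tapers from its base footprint up to z≈17.2. Closing with a flat bottom cap and the tapered top and triangulating gives 8 facets — a wedge (ramp): 10.4 × 29.9 mm base, rising to 17.2 mm along the y=0 edge and sloping linearly to z=0 at y=29.9.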